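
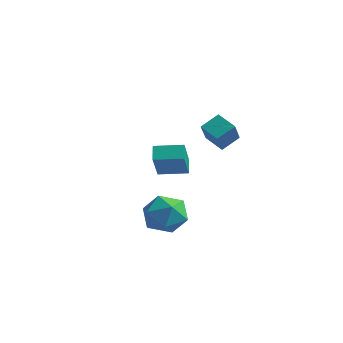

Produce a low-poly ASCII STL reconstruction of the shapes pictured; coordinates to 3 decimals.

solid 
facet normal -0.801 0.136 0.583
outer loop
vertex 3.305 -2.762 0.341
vertex 3.008 -3.778 0.171
vertex 3.65 -3.538 0.996
endloop
endfacet
facet normal -0.260 0.553 0.792
outer loop
vertex 3.305 -2.762 0.341
vertex 3.65 -3.538 0.996
vertex 4.324 -2.767 0.679
endloop
endfacet
facet normal -0.076 0.967 0.242
outer loop
vertex 3.305 -2.762 0.341
vertex 4.324 -2.767 0.679
vertex 4.098 -2.529 -0.343
endloop
endfacet
facet normal -0.503 0.808 -0.307
outer loop
vertex 3.305 -2.762 0.341
vertex 4.098 -2.529 -0.343
vertex 3.285 -3.154 -0.657
endloop
endfacet
facet normal -0.951 0.294 -0.096
outer loop
vertex 3.305 -2.762 0.341
vertex 3.285 -3.154 -0.657
vertex 3.008 -3.778 0.171
endloop
endfacet
facet normal 0.295 0.131 0.946
outer loop
vertex 4.324 -2.767 0.679
vertex 3.65 -3.538 0.996
vertex 4.655 -3.786 0.717
endloop
endfacet
facet normal -0.580 -0.541 0.609
outer loop
vertex 3.65 -3.538 0.996
vertex 3.008 -3.778 0.171
vertex 3.842 -4.411 0.403
endloop
endfacet
facet normal -0.823 -0.286 -0.491
outer loop
vertex 3.008 -3.778 0.171
vertex 3.285 -3.154 -0.657
vertex 3.616 -4.173 -0.619
endloop
endfacet
facet normal -0.097 0.545 -0.833
outer loop
vertex 3.285 -3.154 -0.657
vertex 4.098 -2.529 -0.343
vertex 4.29 -3.402 -0.936
endloop
endfacet
facet normal 0.594 0.803 0.056
outer loop
vertex 4.098 -2.529 -0.343
vertex 4.324 -2.767 0.679
vertex 4.932 -3.162 -0.111
endloop
endfacet
facet normal 0.503 -0.808 0.307
outer loop
vertex 4.635 -4.178 -0.281
vertex 4.655 -3.786 0.717
vertex 3.842 -4.411 0.403
endloop
endfacet
facet normal 0.076 -0.967 -0.242
outer loop
vertex 4.635 -4.178 -0.281
vertex 3.842 -4.411 0.403
vertex 3.616 -4.173 -0.619
endloop
endfacet
facet normal 0.260 -0.553 -0.792
outer loop
vertex 4.635 -4.178 -0.281
vertex 3.616 -4.173 -0.619
vertex 4.29 -3.402 -0.936
endloop
endfacet
facet normal 0.801 -0.136 -0.583
outer loop
vertex 4.635 -4.178 -0.281
vertex 4.29 -3.402 -0.936
vertex 4.932 -3.162 -0.111
endloop
endfacet
facet normal 0.951 -0.294 0.096
outer loop
vertex 4.635 -4.178 -0.281
vertex 4.932 -3.162 -0.111
vertex 4.655 -3.786 0.717
endloop
endfacet
facet normal 0.097 -0.545 0.833
outer loop
vertex 3.842 -4.411 0.403
vertex 4.655 -3.786 0.717
vertex 3.65 -3.538 0.996
endloop
endfacet
facet normal -0.594 -0.803 -0.056
outer loop
vertex 3.616 -4.173 -0.619
vertex 3.842 -4.411 0.403
vertex 3.008 -3.778 0.171
endloop
endfacet
facet normal -0.295 -0.131 -0.946
outer loop
vertex 4.29 -3.402 -0.936
vertex 3.616 -4.173 -0.619
vertex 3.285 -3.154 -0.657
endloop
endfacet
facet normal 0.580 0.541 -0.609
outer loop
vertex 4.932 -3.162 -0.111
vertex 4.29 -3.402 -0.936
vertex 4.098 -2.529 -0.343
endloop
endfacet
facet normal 0.823 0.286 0.491
outer loop
vertex 4.655 -3.786 0.717
vertex 4.932 -3.162 -0.111
vertex 4.324 -2.767 0.679
endloop
endfacet
facet normal -0.369 0.626 -0.687
outer loop
vertex 1.39 1.832 2.278
vertex 1.678 2.643 2.862
vertex 2.322 1.85 1.794
endloop
endfacet
facet normal -0.277 -0.779 -0.562
outer loop
vertex 2.882 0.897 2.838
vertex 1.39 1.832 2.278
vertex 2.322 1.85 1.794
endloop
endfacet
facet normal -0.368 0.626 -0.687
outer loop
vertex 2.322 1.85 1.794
vertex 1.678 2.643 2.862
vertex 2.61 2.66 2.378
endloop
endfacet
facet normal 0.887 0.017 -0.461
outer loop
vertex 2.61 2.66 2.378
vertex 2.882 0.897 2.838
vertex 2.322 1.85 1.794
endloop
endfacet
facet normal -0.887 -0.017 0.461
outer loop
vertex 1.39 1.832 2.278
vertex 2.238 1.69 3.906
vertex 1.678 2.643 2.862
endloop
endfacet
facet normal -0.278 -0.779 -0.562
outer loop
vertex 1.95 0.88 3.322
vertex 1.39 1.832 2.278
vertex 2.882 0.897 2.838
endloop
endfacet
facet normal -0.887 -0.017 0.461
outer loop
vertex 1.95 0.88 3.322
vertex 2.238 1.69 3.906
vertex 1.39 1.832 2.278
endloop
endfacet
facet normal 0.278 0.779 0.562
outer loop
vertex 1.678 2.643 2.862
vertex 2.238 1.69 3.906
vertex 2.61 2.66 2.378
endloop
endfacet
facet normal 0.887 0.017 -0.461
outer loop
vertex 3.17 1.708 3.422
vertex 2.882 0.897 2.838
vertex 2.61 2.66 2.378
endloop
endfacet
facet normal 0.277 0.779 0.562
outer loop
vertex 2.61 2.66 2.378
vertex 2.238 1.69 3.906
vertex 3.17 1.708 3.422
endloop
endfacet
facet normal 0.368 -0.626 0.687
outer loop
vertex 3.17 1.708 3.422
vertex 1.95 0.88 3.322
vertex 2.882 0.897 2.838
endloop
endfacet
facet normal 0.369 -0.626 0.687
outer loop
vertex 2.238 1.69 3.906
vertex 1.95 0.88 3.322
vertex 3.17 1.708 3.422
endloop
endfacet
facet normal -0.780 -0.620 -0.081
outer loop
vertex 0.033 -0.078 1.961
vertex -0.636 0.94 0.623
vertex 0.467 -0.549 1.387
endloop
endfacet
facet normal 0.370 -0.561 0.740
outer loop
vertex 1.536 0.3 1.497
vertex 0.033 -0.078 1.961
vertex 0.467 -0.549 1.387
endloop
endfacet
facet normal -0.781 -0.620 -0.080
outer loop
vertex 0.467 -0.549 1.387
vertex -0.636 0.94 0.623
vertex -0.203 0.469 0.048
endloop
endfacet
facet normal 0.504 -0.548 -0.668
outer loop
vertex -0.203 0.469 0.048
vertex 1.536 0.3 1.497
vertex 0.467 -0.549 1.387
endloop
endfacet
facet normal -0.504 0.547 0.668
outer loop
vertex 0.033 -0.078 1.961
vertex 0.433 1.789 0.733
vertex -0.636 0.94 0.623
endloop
endfacet
facet normal 0.370 -0.563 0.739
outer loop
vertex 1.103 0.771 2.072
vertex 0.033 -0.078 1.961
vertex 1.536 0.3 1.497
endloop
endfacet
facet normal -0.504 0.547 0.668
outer loop
vertex 1.103 0.771 2.072
vertex 0.433 1.789 0.733
vertex 0.033 -0.078 1.961
endloop
endfacet
facet normal -0.370 0.562 -0.739
outer loop
vertex -0.636 0.94 0.623
vertex 0.433 1.789 0.733
vertex -0.203 0.469 0.048
endloop
endfacet
facet normal 0.504 -0.547 -0.668
outer loop
vertex 0.867 1.318 0.159
vertex 1.536 0.3 1.497
vertex -0.203 0.469 0.048
endloop
endfacet
facet normal -0.369 0.562 -0.740
outer loop
vertex -0.203 0.469 0.048
vertex 0.433 1.789 0.733
vertex 0.867 1.318 0.159
endloop
endfacet
facet normal 0.781 0.619 0.081
outer loop
vertex 0.867 1.318 0.159
vertex 1.103 0.771 2.072
vertex 1.536 0.3 1.497
endloop
endfacet
facet normal 0.780 0.620 0.081
outer loop
vertex 0.433 1.789 0.733
vertex 1.103 0.771 2.072
vertex 0.867 1.318 0.159
endloop
endfacet

endsolid


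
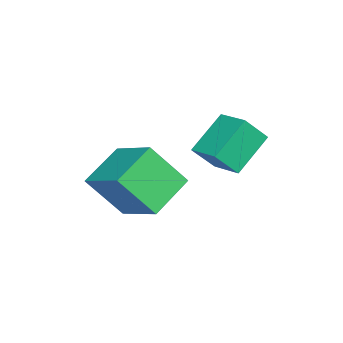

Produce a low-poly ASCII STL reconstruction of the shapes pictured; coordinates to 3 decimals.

solid 
facet normal -0.803 0.391 0.450
outer loop
vertex 0.281 -2.753 0.883
vertex 1.298 -1.526 1.631
vertex 0.026 -1.713 -0.475
endloop
endfacet
facet normal -0.578 -0.697 -0.425
outer loop
vertex 1.302 -2.334 -1.191
vertex 0.281 -2.753 0.883
vertex 0.026 -1.713 -0.475
endloop
endfacet
facet normal -0.803 0.390 0.450
outer loop
vertex 0.026 -1.713 -0.475
vertex 1.298 -1.526 1.631
vertex 1.042 -0.486 0.273
endloop
endfacet
facet normal -0.148 0.601 -0.785
outer loop
vertex 1.042 -0.486 0.273
vertex 1.302 -2.334 -1.191
vertex 0.026 -1.713 -0.475
endloop
endfacet
facet normal 0.148 -0.601 0.785
outer loop
vertex 0.281 -2.753 0.883
vertex 2.574 -2.147 0.915
vertex 1.298 -1.526 1.631
endloop
endfacet
facet normal -0.577 -0.697 -0.425
outer loop
vertex 1.558 -3.374 0.167
vertex 0.281 -2.753 0.883
vertex 1.302 -2.334 -1.191
endloop
endfacet
facet normal 0.148 -0.601 0.785
outer loop
vertex 1.558 -3.374 0.167
vertex 2.574 -2.147 0.915
vertex 0.281 -2.753 0.883
endloop
endfacet
facet normal 0.578 0.697 0.425
outer loop
vertex 1.298 -1.526 1.631
vertex 2.574 -2.147 0.915
vertex 1.042 -0.486 0.273
endloop
endfacet
facet normal -0.148 0.601 -0.785
outer loop
vertex 2.319 -1.107 -0.443
vertex 1.302 -2.334 -1.191
vertex 1.042 -0.486 0.273
endloop
endfacet
facet normal 0.577 0.697 0.425
outer loop
vertex 1.042 -0.486 0.273
vertex 2.574 -2.147 0.915
vertex 2.319 -1.107 -0.443
endloop
endfacet
facet normal 0.803 -0.391 -0.451
outer loop
vertex 2.319 -1.107 -0.443
vertex 1.558 -3.374 0.167
vertex 1.302 -2.334 -1.191
endloop
endfacet
facet normal 0.803 -0.391 -0.450
outer loop
vertex 2.574 -2.147 0.915
vertex 1.558 -3.374 0.167
vertex 2.319 -1.107 -0.443
endloop
endfacet
facet normal -0.391 0.532 -0.751
outer loop
vertex -1.715 0.571 0.98
vertex -0.985 1.419 1.201
vertex -0.656 -0.077 -0.03
endloop
endfacet
facet normal -0.640 -0.743 -0.194
outer loop
vertex -0.215 -0.679 0.819
vertex -1.715 0.571 0.98
vertex -0.656 -0.077 -0.03
endloop
endfacet
facet normal -0.390 0.532 -0.751
outer loop
vertex -0.656 -0.077 -0.03
vertex -0.985 1.419 1.201
vertex 0.074 0.77 0.191
endloop
endfacet
facet normal 0.661 -0.405 -0.631
outer loop
vertex 0.074 0.77 0.191
vertex -0.215 -0.679 0.819
vertex -0.656 -0.077 -0.03
endloop
endfacet
facet normal -0.662 0.405 0.631
outer loop
vertex -1.715 0.571 0.98
vertex -0.544 0.817 2.05
vertex -0.985 1.419 1.201
endloop
endfacet
facet normal -0.640 -0.743 -0.194
outer loop
vertex -1.274 -0.03 1.829
vertex -1.715 0.571 0.98
vertex -0.215 -0.679 0.819
endloop
endfacet
facet normal -0.662 0.406 0.631
outer loop
vertex -1.274 -0.03 1.829
vertex -0.544 0.817 2.05
vertex -1.715 0.571 0.98
endloop
endfacet
facet normal 0.641 0.743 0.194
outer loop
vertex -0.985 1.419 1.201
vertex -0.544 0.817 2.05
vertex 0.074 0.77 0.191
endloop
endfacet
facet normal 0.662 -0.405 -0.631
outer loop
vertex 0.515 0.169 1.04
vertex -0.215 -0.679 0.819
vertex 0.074 0.77 0.191
endloop
endfacet
facet normal 0.640 0.744 0.194
outer loop
vertex 0.074 0.77 0.191
vertex -0.544 0.817 2.05
vertex 0.515 0.169 1.04
endloop
endfacet
facet normal 0.391 -0.532 0.751
outer loop
vertex 0.515 0.169 1.04
vertex -1.274 -0.03 1.829
vertex -0.215 -0.679 0.819
endloop
endfacet
facet normal 0.390 -0.532 0.751
outer loop
vertex -0.544 0.817 2.05
vertex -1.274 -0.03 1.829
vertex 0.515 0.169 1.04
endloop
endfacet

endsolid


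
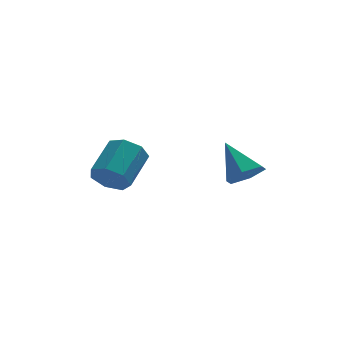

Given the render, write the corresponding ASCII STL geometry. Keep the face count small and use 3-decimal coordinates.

solid 
facet normal -0.505 -0.721 -0.474
outer loop
vertex -1.72 1.81 -1.328
vertex -2.168 2.433 -1.799
vertex -1.392 2.025 -2.004
endloop
endfacet
facet normal 0.754 -0.636 0.164
outer loop
vertex -1.72 1.81 -1.328
vertex -1.392 2.025 -2.004
vertex -0.785 3.144 -0.451
endloop
endfacet
facet normal 0.754 -0.637 0.164
outer loop
vertex -0.785 3.144 -0.451
vertex -1.392 2.025 -2.004
vertex -0.457 3.358 -1.127
endloop
endfacet
facet normal 0.506 0.721 0.474
outer loop
vertex -0.785 3.144 -0.451
vertex -0.457 3.358 -1.127
vertex -1.232 3.767 -0.921
endloop
endfacet
facet normal -0.505 -0.721 -0.475
outer loop
vertex -1.392 2.025 -2.004
vertex -2.168 2.433 -1.799
vertex -1.648 2.547 -2.525
endloop
endfacet
facet normal 0.798 -0.182 -0.574
outer loop
vertex -1.392 2.025 -2.004
vertex -1.648 2.547 -2.525
vertex -0.457 3.358 -1.127
endloop
endfacet
facet normal 0.798 -0.182 -0.575
outer loop
vertex -0.457 3.358 -1.127
vertex -1.648 2.547 -2.525
vertex -0.713 3.881 -1.648
endloop
endfacet
facet normal 0.506 0.720 0.474
outer loop
vertex -0.457 3.358 -1.127
vertex -0.713 3.881 -1.648
vertex -1.232 3.767 -0.921
endloop
endfacet
facet normal -0.506 -0.720 -0.475
outer loop
vertex -1.648 2.547 -2.525
vertex -2.168 2.433 -1.799
vertex -2.295 2.984 -2.499
endloop
endfacet
facet normal 0.241 0.409 -0.880
outer loop
vertex -1.648 2.547 -2.525
vertex -2.295 2.984 -2.499
vertex -0.713 3.881 -1.648
endloop
endfacet
facet normal 0.241 0.410 -0.880
outer loop
vertex -0.713 3.881 -1.648
vertex -2.295 2.984 -2.499
vertex -1.36 4.317 -1.622
endloop
endfacet
facet normal 0.505 0.721 0.474
outer loop
vertex -0.713 3.881 -1.648
vertex -1.36 4.317 -1.622
vertex -1.232 3.767 -0.921
endloop
endfacet
facet normal -0.506 -0.720 -0.475
outer loop
vertex -2.295 2.984 -2.499
vertex -2.168 2.433 -1.799
vertex -2.846 3.006 -1.946
endloop
endfacet
facet normal -0.497 0.693 -0.523
outer loop
vertex -2.295 2.984 -2.499
vertex -2.846 3.006 -1.946
vertex -1.36 4.317 -1.622
endloop
endfacet
facet normal -0.497 0.693 -0.523
outer loop
vertex -1.36 4.317 -1.622
vertex -2.846 3.006 -1.946
vertex -1.911 4.339 -1.069
endloop
endfacet
facet normal 0.505 0.722 0.474
outer loop
vertex -1.36 4.317 -1.622
vertex -1.911 4.339 -1.069
vertex -1.232 3.767 -0.921
endloop
endfacet
facet normal -0.506 -0.720 -0.474
outer loop
vertex -2.846 3.006 -1.946
vertex -2.168 2.433 -1.799
vertex -2.886 2.597 -1.282
endloop
endfacet
facet normal -0.861 0.454 0.228
outer loop
vertex -2.846 3.006 -1.946
vertex -2.886 2.597 -1.282
vertex -1.911 4.339 -1.069
endloop
endfacet
facet normal -0.861 0.454 0.228
outer loop
vertex -1.911 4.339 -1.069
vertex -2.886 2.597 -1.282
vertex -1.951 3.93 -0.404
endloop
endfacet
facet normal 0.505 0.722 0.474
outer loop
vertex -1.911 4.339 -1.069
vertex -1.951 3.93 -0.404
vertex -1.232 3.767 -0.921
endloop
endfacet
facet normal -0.506 -0.721 -0.474
outer loop
vertex -2.886 2.597 -1.282
vertex -2.168 2.433 -1.799
vertex -2.385 2.065 -1.007
endloop
endfacet
facet normal -0.577 -0.127 0.807
outer loop
vertex -2.886 2.597 -1.282
vertex -2.385 2.065 -1.007
vertex -1.951 3.93 -0.404
endloop
endfacet
facet normal -0.576 -0.127 0.807
outer loop
vertex -1.951 3.93 -0.404
vertex -2.385 2.065 -1.007
vertex -1.45 3.398 -0.13
endloop
endfacet
facet normal 0.505 0.720 0.475
outer loop
vertex -1.951 3.93 -0.404
vertex -1.45 3.398 -0.13
vertex -1.232 3.767 -0.921
endloop
endfacet
facet normal -0.505 -0.721 -0.474
outer loop
vertex -2.385 2.065 -1.007
vertex -2.168 2.433 -1.799
vertex -1.72 1.81 -1.328
endloop
endfacet
facet normal 0.141 -0.611 0.779
outer loop
vertex -2.385 2.065 -1.007
vertex -1.72 1.81 -1.328
vertex -1.45 3.398 -0.13
endloop
endfacet
facet normal 0.142 -0.611 0.778
outer loop
vertex -1.45 3.398 -0.13
vertex -1.72 1.81 -1.328
vertex -0.785 3.144 -0.451
endloop
endfacet
facet normal 0.505 0.721 0.475
outer loop
vertex -1.45 3.398 -0.13
vertex -0.785 3.144 -0.451
vertex -1.232 3.767 -0.921
endloop
endfacet
facet normal 0.319 -0.677 -0.663
outer loop
vertex 3.357 -0.015 -0.337
vertex 2.834 0.347 -0.959
vertex 3.669 0.638 -0.854
endloop
endfacet
facet normal 0.688 0.219 0.692
outer loop
vertex 3.357 -0.015 -0.337
vertex 3.669 0.638 -0.854
vertex 2.246 1.593 0.259
endloop
endfacet
facet normal 0.320 -0.678 -0.662
outer loop
vertex 3.669 0.638 -0.854
vertex 2.834 0.347 -0.959
vertex 3.146 1.0 -1.477
endloop
endfacet
facet normal 0.562 0.827 0.009
outer loop
vertex 3.669 0.638 -0.854
vertex 3.146 1.0 -1.477
vertex 2.246 1.593 0.259
endloop
endfacet
facet normal 0.320 -0.678 -0.662
outer loop
vertex 3.146 1.0 -1.477
vertex 2.834 0.347 -0.959
vertex 2.312 0.709 -1.582
endloop
endfacet
facet normal -0.250 0.869 -0.426
outer loop
vertex 3.146 1.0 -1.477
vertex 2.312 0.709 -1.582
vertex 2.246 1.593 0.259
endloop
endfacet
facet normal 0.320 -0.678 -0.662
outer loop
vertex 2.312 0.709 -1.582
vertex 2.834 0.347 -0.959
vertex 2.0 0.056 -1.064
endloop
endfacet
facet normal -0.935 0.304 -0.180
outer loop
vertex 2.312 0.709 -1.582
vertex 2.0 0.056 -1.064
vertex 2.246 1.593 0.259
endloop
endfacet
facet normal 0.320 -0.677 -0.663
outer loop
vertex 2.0 0.056 -1.064
vertex 2.834 0.347 -0.959
vertex 2.522 -0.307 -0.442
endloop
endfacet
facet normal -0.810 -0.303 0.503
outer loop
vertex 2.0 0.056 -1.064
vertex 2.522 -0.307 -0.442
vertex 2.246 1.593 0.259
endloop
endfacet
facet normal 0.320 -0.677 -0.663
outer loop
vertex 2.522 -0.307 -0.442
vertex 2.834 0.347 -0.959
vertex 3.357 -0.015 -0.337
endloop
endfacet
facet normal 0.003 -0.346 0.938
outer loop
vertex 2.522 -0.307 -0.442
vertex 3.357 -0.015 -0.337
vertex 2.246 1.593 0.259
endloop
endfacet

endsolid


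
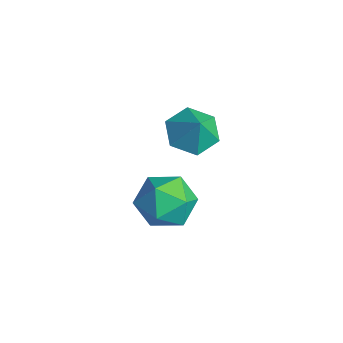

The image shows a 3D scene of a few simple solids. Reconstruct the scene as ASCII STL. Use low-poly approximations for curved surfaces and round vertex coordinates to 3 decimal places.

solid 
facet normal -0.542 0.016 -0.840
outer loop
vertex 0.902 1.263 2.767
vertex 0.226 1.418 3.206
vertex 0.683 2.038 2.923
endloop
endfacet
facet normal 0.964 0.259 0.068
outer loop
vertex 0.902 1.263 2.767
vertex 0.683 2.038 2.923
vertex 0.774 1.402 4.054
endloop
endfacet
facet normal -0.542 0.016 -0.840
outer loop
vertex 0.683 2.038 2.923
vertex 0.226 1.418 3.206
vertex 0.008 2.193 3.361
endloop
endfacet
facet normal 0.449 0.794 0.410
outer loop
vertex 0.683 2.038 2.923
vertex 0.008 2.193 3.361
vertex 0.774 1.402 4.054
endloop
endfacet
facet normal -0.542 0.016 -0.840
outer loop
vertex 0.008 2.193 3.361
vertex 0.226 1.418 3.206
vertex -0.449 1.573 3.644
endloop
endfacet
facet normal -0.203 0.527 0.826
outer loop
vertex 0.008 2.193 3.361
vertex -0.449 1.573 3.644
vertex 0.774 1.402 4.054
endloop
endfacet
facet normal -0.542 0.016 -0.840
outer loop
vertex -0.449 1.573 3.644
vertex 0.226 1.418 3.206
vertex -0.23 0.799 3.488
endloop
endfacet
facet normal -0.340 -0.277 0.899
outer loop
vertex -0.449 1.573 3.644
vertex -0.23 0.799 3.488
vertex 0.774 1.402 4.054
endloop
endfacet
facet normal -0.542 0.016 -0.840
outer loop
vertex -0.23 0.799 3.488
vertex 0.226 1.418 3.206
vertex 0.445 0.643 3.05
endloop
endfacet
facet normal 0.174 -0.812 0.557
outer loop
vertex -0.23 0.799 3.488
vertex 0.445 0.643 3.05
vertex 0.774 1.402 4.054
endloop
endfacet
facet normal -0.542 0.016 -0.840
outer loop
vertex 0.445 0.643 3.05
vertex 0.226 1.418 3.206
vertex 0.902 1.263 2.767
endloop
endfacet
facet normal 0.827 -0.545 0.141
outer loop
vertex 0.445 0.643 3.05
vertex 0.902 1.263 2.767
vertex 0.774 1.402 4.054
endloop
endfacet
facet normal 0.325 0.803 0.500
outer loop
vertex 0.389 1.541 0.116
vertex -0.027 1.188 0.953
vertex 0.915 0.949 0.724
endloop
endfacet
facet normal 0.766 0.641 -0.038
outer loop
vertex 0.389 1.541 0.116
vertex 0.915 0.949 0.724
vertex 0.97 0.824 -0.266
endloop
endfacet
facet normal 0.389 0.659 -0.644
outer loop
vertex 0.389 1.541 0.116
vertex 0.97 0.824 -0.266
vertex 0.062 0.987 -0.648
endloop
endfacet
facet normal -0.284 0.830 -0.480
outer loop
vertex 0.389 1.541 0.116
vertex 0.062 0.987 -0.648
vertex -0.554 1.212 0.105
endloop
endfacet
facet normal -0.323 0.919 0.227
outer loop
vertex 0.389 1.541 0.116
vertex -0.554 1.212 0.105
vertex -0.027 1.188 0.953
endloop
endfacet
facet normal 0.998 -0.026 0.059
outer loop
vertex 0.97 0.824 -0.266
vertex 0.915 0.949 0.724
vertex 0.914 0.028 0.335
endloop
endfacet
facet normal 0.285 0.233 0.930
outer loop
vertex 0.915 0.949 0.724
vertex -0.027 1.188 0.953
vertex 0.298 0.253 1.088
endloop
endfacet
facet normal -0.765 0.422 0.487
outer loop
vertex -0.027 1.188 0.953
vertex -0.554 1.212 0.105
vertex -0.61 0.416 0.706
endloop
endfacet
facet normal -0.701 0.278 -0.657
outer loop
vertex -0.554 1.212 0.105
vertex 0.062 0.987 -0.648
vertex -0.555 0.291 -0.284
endloop
endfacet
facet normal 0.388 0.002 -0.922
outer loop
vertex 0.062 0.987 -0.648
vertex 0.97 0.824 -0.266
vertex 0.387 0.052 -0.513
endloop
endfacet
facet normal 0.284 -0.830 0.480
outer loop
vertex -0.029 -0.301 0.324
vertex 0.914 0.028 0.335
vertex 0.298 0.253 1.088
endloop
endfacet
facet normal -0.389 -0.659 0.644
outer loop
vertex -0.029 -0.301 0.324
vertex 0.298 0.253 1.088
vertex -0.61 0.416 0.706
endloop
endfacet
facet normal -0.766 -0.641 0.038
outer loop
vertex -0.029 -0.301 0.324
vertex -0.61 0.416 0.706
vertex -0.555 0.291 -0.284
endloop
endfacet
facet normal -0.325 -0.803 -0.500
outer loop
vertex -0.029 -0.301 0.324
vertex -0.555 0.291 -0.284
vertex 0.387 0.052 -0.513
endloop
endfacet
facet normal 0.323 -0.919 -0.227
outer loop
vertex -0.029 -0.301 0.324
vertex 0.387 0.052 -0.513
vertex 0.914 0.028 0.335
endloop
endfacet
facet normal 0.701 -0.278 0.657
outer loop
vertex 0.298 0.253 1.088
vertex 0.914 0.028 0.335
vertex 0.915 0.949 0.724
endloop
endfacet
facet normal -0.388 -0.002 0.922
outer loop
vertex -0.61 0.416 0.706
vertex 0.298 0.253 1.088
vertex -0.027 1.188 0.953
endloop
endfacet
facet normal -0.998 0.026 -0.059
outer loop
vertex -0.555 0.291 -0.284
vertex -0.61 0.416 0.706
vertex -0.554 1.212 0.105
endloop
endfacet
facet normal -0.285 -0.233 -0.930
outer loop
vertex 0.387 0.052 -0.513
vertex -0.555 0.291 -0.284
vertex 0.062 0.987 -0.648
endloop
endfacet
facet normal 0.765 -0.422 -0.487
outer loop
vertex 0.914 0.028 0.335
vertex 0.387 0.052 -0.513
vertex 0.97 0.824 -0.266
endloop
endfacet

endsolid


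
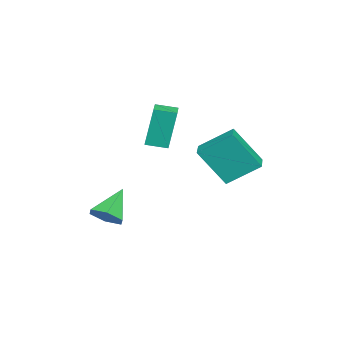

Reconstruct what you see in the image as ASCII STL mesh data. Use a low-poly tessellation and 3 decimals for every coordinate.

solid 
facet normal -0.972 -0.224 -0.072
outer loop
vertex 0.256 -2.553 3.155
vertex 0.069 -1.688 2.987
vertex 0.453 -2.849 1.41
endloop
endfacet
facet normal 0.207 -0.960 0.186
outer loop
vertex 1.571 -2.592 1.493
vertex 0.256 -2.553 3.155
vertex 0.453 -2.849 1.41
endloop
endfacet
facet normal -0.972 -0.224 -0.072
outer loop
vertex 0.453 -2.849 1.41
vertex 0.069 -1.688 2.987
vertex 0.266 -1.984 1.243
endloop
endfacet
facet normal 0.111 -0.165 -0.980
outer loop
vertex 0.266 -1.984 1.243
vertex 1.571 -2.592 1.493
vertex 0.453 -2.849 1.41
endloop
endfacet
facet normal -0.111 0.166 0.980
outer loop
vertex 0.256 -2.553 3.155
vertex 1.187 -1.431 3.07
vertex 0.069 -1.688 2.987
endloop
endfacet
facet normal 0.207 -0.960 0.186
outer loop
vertex 1.374 -2.296 3.237
vertex 0.256 -2.553 3.155
vertex 1.571 -2.592 1.493
endloop
endfacet
facet normal -0.110 0.165 0.980
outer loop
vertex 1.374 -2.296 3.237
vertex 1.187 -1.431 3.07
vertex 0.256 -2.553 3.155
endloop
endfacet
facet normal -0.207 0.960 -0.186
outer loop
vertex 0.069 -1.688 2.987
vertex 1.187 -1.431 3.07
vertex 0.266 -1.984 1.243
endloop
endfacet
facet normal 0.110 -0.166 -0.980
outer loop
vertex 1.384 -1.727 1.325
vertex 1.571 -2.592 1.493
vertex 0.266 -1.984 1.243
endloop
endfacet
facet normal -0.207 0.960 -0.186
outer loop
vertex 0.266 -1.984 1.243
vertex 1.187 -1.431 3.07
vertex 1.384 -1.727 1.325
endloop
endfacet
facet normal 0.972 0.224 0.072
outer loop
vertex 1.384 -1.727 1.325
vertex 1.374 -2.296 3.237
vertex 1.571 -2.592 1.493
endloop
endfacet
facet normal 0.972 0.224 0.072
outer loop
vertex 1.187 -1.431 3.07
vertex 1.374 -2.296 3.237
vertex 1.384 -1.727 1.325
endloop
endfacet
facet normal -0.981 -0.195 -0.006
outer loop
vertex 0.074 -0.91 1.07
vertex -0.19 0.391 1.998
vertex -0.131 0.17 -0.504
endloop
endfacet
facet normal 0.163 -0.803 -0.573
outer loop
vertex 0.87 0.369 -0.498
vertex 0.074 -0.91 1.07
vertex -0.131 0.17 -0.504
endloop
endfacet
facet normal -0.981 -0.195 -0.006
outer loop
vertex -0.131 0.17 -0.504
vertex -0.19 0.391 1.998
vertex -0.395 1.472 0.424
endloop
endfacet
facet normal -0.107 0.563 -0.820
outer loop
vertex -0.395 1.472 0.424
vertex 0.87 0.369 -0.498
vertex -0.131 0.17 -0.504
endloop
endfacet
facet normal 0.107 -0.563 0.820
outer loop
vertex 0.074 -0.91 1.07
vertex 0.811 0.59 2.004
vertex -0.19 0.391 1.998
endloop
endfacet
facet normal 0.162 -0.803 -0.573
outer loop
vertex 1.075 -0.712 1.076
vertex 0.074 -0.91 1.07
vertex 0.87 0.369 -0.498
endloop
endfacet
facet normal 0.106 -0.563 0.820
outer loop
vertex 1.075 -0.712 1.076
vertex 0.811 0.59 2.004
vertex 0.074 -0.91 1.07
endloop
endfacet
facet normal -0.163 0.803 0.573
outer loop
vertex -0.19 0.391 1.998
vertex 0.811 0.59 2.004
vertex -0.395 1.472 0.424
endloop
endfacet
facet normal -0.106 0.563 -0.820
outer loop
vertex 0.606 1.67 0.43
vertex 0.87 0.369 -0.498
vertex -0.395 1.472 0.424
endloop
endfacet
facet normal -0.162 0.804 0.573
outer loop
vertex -0.395 1.472 0.424
vertex 0.811 0.59 2.004
vertex 0.606 1.67 0.43
endloop
endfacet
facet normal 0.981 0.195 0.006
outer loop
vertex 0.606 1.67 0.43
vertex 1.075 -0.712 1.076
vertex 0.87 0.369 -0.498
endloop
endfacet
facet normal 0.981 0.195 0.006
outer loop
vertex 0.811 0.59 2.004
vertex 1.075 -0.712 1.076
vertex 0.606 1.67 0.43
endloop
endfacet
facet normal 0.671 -0.224 -0.707
outer loop
vertex 2.89 -3.669 -1.638
vertex 2.336 -3.886 -2.095
vertex 2.569 -3.173 -2.1
endloop
endfacet
facet normal 0.303 0.747 0.591
outer loop
vertex 2.89 -3.669 -1.638
vertex 2.569 -3.173 -2.1
vertex 1.284 -3.534 -0.985
endloop
endfacet
facet normal 0.671 -0.224 -0.707
outer loop
vertex 2.569 -3.173 -2.1
vertex 2.336 -3.886 -2.095
vertex 2.015 -3.389 -2.557
endloop
endfacet
facet normal -0.319 0.946 -0.061
outer loop
vertex 2.569 -3.173 -2.1
vertex 2.015 -3.389 -2.557
vertex 1.284 -3.534 -0.985
endloop
endfacet
facet normal 0.671 -0.224 -0.707
outer loop
vertex 2.015 -3.389 -2.557
vertex 2.336 -3.886 -2.095
vertex 1.782 -4.102 -2.552
endloop
endfacet
facet normal -0.879 0.285 -0.383
outer loop
vertex 2.015 -3.389 -2.557
vertex 1.782 -4.102 -2.552
vertex 1.284 -3.534 -0.985
endloop
endfacet
facet normal 0.671 -0.223 -0.707
outer loop
vertex 1.782 -4.102 -2.552
vertex 2.336 -3.886 -2.095
vertex 2.103 -4.598 -2.091
endloop
endfacet
facet normal -0.816 -0.575 -0.051
outer loop
vertex 1.782 -4.102 -2.552
vertex 2.103 -4.598 -2.091
vertex 1.284 -3.534 -0.985
endloop
endfacet
facet normal 0.671 -0.223 -0.707
outer loop
vertex 2.103 -4.598 -2.091
vertex 2.336 -3.886 -2.095
vertex 2.657 -4.382 -1.634
endloop
endfacet
facet normal -0.194 -0.775 0.602
outer loop
vertex 2.103 -4.598 -2.091
vertex 2.657 -4.382 -1.634
vertex 1.284 -3.534 -0.985
endloop
endfacet
facet normal 0.671 -0.223 -0.707
outer loop
vertex 2.657 -4.382 -1.634
vertex 2.336 -3.886 -2.095
vertex 2.89 -3.669 -1.638
endloop
endfacet
facet normal 0.366 -0.114 0.924
outer loop
vertex 2.657 -4.382 -1.634
vertex 2.89 -3.669 -1.638
vertex 1.284 -3.534 -0.985
endloop
endfacet

endsolid


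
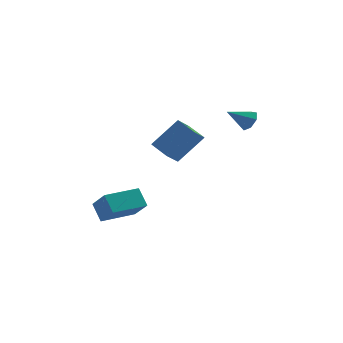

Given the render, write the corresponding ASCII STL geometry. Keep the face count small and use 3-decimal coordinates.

solid 
facet normal 0.817 0.182 -0.547
outer loop
vertex 3.705 0.375 1.874
vertex 3.392 0.887 1.577
vertex 3.764 0.892 2.134
endloop
endfacet
facet normal 0.198 -0.458 0.866
outer loop
vertex 3.705 0.375 1.874
vertex 3.764 0.892 2.134
vertex 2.248 0.633 2.343
endloop
endfacet
facet normal 0.817 0.181 -0.547
outer loop
vertex 3.764 0.892 2.134
vertex 3.392 0.887 1.577
vertex 3.543 1.405 1.974
endloop
endfacet
facet normal 0.074 0.326 0.942
outer loop
vertex 3.764 0.892 2.134
vertex 3.543 1.405 1.974
vertex 2.248 0.633 2.343
endloop
endfacet
facet normal 0.817 0.181 -0.547
outer loop
vertex 3.543 1.405 1.974
vertex 3.392 0.887 1.577
vertex 3.208 1.529 1.515
endloop
endfacet
facet normal -0.348 0.810 0.473
outer loop
vertex 3.543 1.405 1.974
vertex 3.208 1.529 1.515
vertex 2.248 0.633 2.343
endloop
endfacet
facet normal 0.817 0.181 -0.547
outer loop
vertex 3.208 1.529 1.515
vertex 3.392 0.887 1.577
vertex 3.012 1.169 1.103
endloop
endfacet
facet normal -0.753 0.629 -0.192
outer loop
vertex 3.208 1.529 1.515
vertex 3.012 1.169 1.103
vertex 2.248 0.633 2.343
endloop
endfacet
facet normal 0.817 0.182 -0.547
outer loop
vertex 3.012 1.169 1.103
vertex 3.392 0.887 1.577
vertex 3.102 0.597 1.047
endloop
endfacet
facet normal -0.833 -0.078 -0.547
outer loop
vertex 3.012 1.169 1.103
vertex 3.102 0.597 1.047
vertex 2.248 0.633 2.343
endloop
endfacet
facet normal 0.818 0.181 -0.546
outer loop
vertex 3.102 0.597 1.047
vertex 3.392 0.887 1.577
vertex 3.41 0.244 1.391
endloop
endfacet
facet normal -0.530 -0.782 -0.328
outer loop
vertex 3.102 0.597 1.047
vertex 3.41 0.244 1.391
vertex 2.248 0.633 2.343
endloop
endfacet
facet normal 0.817 0.181 -0.548
outer loop
vertex 3.41 0.244 1.391
vertex 3.392 0.887 1.577
vertex 3.705 0.375 1.874
endloop
endfacet
facet normal -0.071 -0.951 0.301
outer loop
vertex 3.41 0.244 1.391
vertex 3.705 0.375 1.874
vertex 2.248 0.633 2.343
endloop
endfacet
facet normal -0.558 0.773 0.302
outer loop
vertex -0.337 -1.508 2.794
vertex 0.25 -0.792 2.047
vertex -1.651 -1.905 1.381
endloop
endfacet
facet normal -0.494 -0.602 0.628
outer loop
vertex -0.97 -2.848 1.013
vertex -0.337 -1.508 2.794
vertex -1.651 -1.905 1.381
endloop
endfacet
facet normal -0.558 0.773 0.302
outer loop
vertex -1.651 -1.905 1.381
vertex 0.25 -0.792 2.047
vertex -1.064 -1.189 0.634
endloop
endfacet
facet normal -0.667 -0.202 -0.717
outer loop
vertex -1.064 -1.189 0.634
vertex -0.97 -2.848 1.013
vertex -1.651 -1.905 1.381
endloop
endfacet
facet normal 0.667 0.202 0.717
outer loop
vertex -0.337 -1.508 2.794
vertex 0.931 -1.735 1.679
vertex 0.25 -0.792 2.047
endloop
endfacet
facet normal -0.494 -0.602 0.628
outer loop
vertex 0.344 -2.451 2.426
vertex -0.337 -1.508 2.794
vertex -0.97 -2.848 1.013
endloop
endfacet
facet normal 0.667 0.202 0.717
outer loop
vertex 0.344 -2.451 2.426
vertex 0.931 -1.735 1.679
vertex -0.337 -1.508 2.794
endloop
endfacet
facet normal 0.494 0.602 -0.628
outer loop
vertex 0.25 -0.792 2.047
vertex 0.931 -1.735 1.679
vertex -1.064 -1.189 0.634
endloop
endfacet
facet normal -0.667 -0.202 -0.717
outer loop
vertex -0.383 -2.132 0.266
vertex -0.97 -2.848 1.013
vertex -1.064 -1.189 0.634
endloop
endfacet
facet normal 0.494 0.602 -0.628
outer loop
vertex -1.064 -1.189 0.634
vertex 0.931 -1.735 1.679
vertex -0.383 -2.132 0.266
endloop
endfacet
facet normal 0.558 -0.773 -0.302
outer loop
vertex -0.383 -2.132 0.266
vertex 0.344 -2.451 2.426
vertex -0.97 -2.848 1.013
endloop
endfacet
facet normal 0.558 -0.773 -0.302
outer loop
vertex 0.931 -1.735 1.679
vertex 0.344 -2.451 2.426
vertex -0.383 -2.132 0.266
endloop
endfacet
facet normal -0.877 -0.480 0.026
outer loop
vertex -3.553 -1.915 -3.271
vertex -3.932 -1.177 -2.417
vertex -4.123 -0.935 -4.371
endloop
endfacet
facet normal 0.319 -0.620 -0.717
outer loop
vertex -2.388 0.017 -4.423
vertex -3.553 -1.915 -3.271
vertex -4.123 -0.935 -4.371
endloop
endfacet
facet normal -0.876 -0.482 0.026
outer loop
vertex -4.123 -0.935 -4.371
vertex -3.932 -1.177 -2.417
vertex -4.503 -0.198 -3.518
endloop
endfacet
facet normal -0.361 0.620 -0.697
outer loop
vertex -4.503 -0.198 -3.518
vertex -2.388 0.017 -4.423
vertex -4.123 -0.935 -4.371
endloop
endfacet
facet normal 0.361 -0.620 0.696
outer loop
vertex -3.553 -1.915 -3.271
vertex -2.197 -0.225 -2.469
vertex -3.932 -1.177 -2.417
endloop
endfacet
facet normal 0.319 -0.620 -0.717
outer loop
vertex -1.817 -0.962 -3.322
vertex -3.553 -1.915 -3.271
vertex -2.388 0.017 -4.423
endloop
endfacet
facet normal 0.361 -0.620 0.697
outer loop
vertex -1.817 -0.962 -3.322
vertex -2.197 -0.225 -2.469
vertex -3.553 -1.915 -3.271
endloop
endfacet
facet normal -0.319 0.620 0.717
outer loop
vertex -3.932 -1.177 -2.417
vertex -2.197 -0.225 -2.469
vertex -4.503 -0.198 -3.518
endloop
endfacet
facet normal -0.361 0.620 -0.696
outer loop
vertex -2.767 0.755 -3.569
vertex -2.388 0.017 -4.423
vertex -4.503 -0.198 -3.518
endloop
endfacet
facet normal -0.319 0.620 0.717
outer loop
vertex -4.503 -0.198 -3.518
vertex -2.197 -0.225 -2.469
vertex -2.767 0.755 -3.569
endloop
endfacet
facet normal 0.876 0.481 -0.027
outer loop
vertex -2.767 0.755 -3.569
vertex -1.817 -0.962 -3.322
vertex -2.388 0.017 -4.423
endloop
endfacet
facet normal 0.876 0.481 -0.025
outer loop
vertex -2.197 -0.225 -2.469
vertex -1.817 -0.962 -3.322
vertex -2.767 0.755 -3.569
endloop
endfacet

endsolid


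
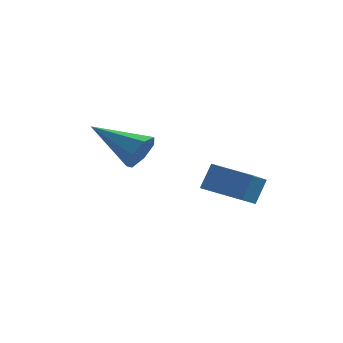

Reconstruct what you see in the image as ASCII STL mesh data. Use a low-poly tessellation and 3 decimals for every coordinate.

solid 
facet normal -0.962 0.236 0.137
outer loop
vertex 1.093 -2.163 -2.854
vertex 1.278 -1.048 -3.477
vertex 0.842 -2.643 -3.788
endloop
endfacet
facet normal -0.143 -0.864 0.483
outer loop
vertex 2.342 -3.012 -4.003
vertex 1.093 -2.163 -2.854
vertex 0.842 -2.643 -3.788
endloop
endfacet
facet normal -0.962 0.236 0.138
outer loop
vertex 0.842 -2.643 -3.788
vertex 1.278 -1.048 -3.477
vertex 1.026 -1.528 -4.411
endloop
endfacet
facet normal -0.233 -0.445 -0.865
outer loop
vertex 1.026 -1.528 -4.411
vertex 2.342 -3.012 -4.003
vertex 0.842 -2.643 -3.788
endloop
endfacet
facet normal 0.233 0.445 0.865
outer loop
vertex 1.093 -2.163 -2.854
vertex 2.778 -1.417 -3.692
vertex 1.278 -1.048 -3.477
endloop
endfacet
facet normal -0.143 -0.864 0.483
outer loop
vertex 2.594 -2.532 -3.069
vertex 1.093 -2.163 -2.854
vertex 2.342 -3.012 -4.003
endloop
endfacet
facet normal 0.233 0.445 0.865
outer loop
vertex 2.594 -2.532 -3.069
vertex 2.778 -1.417 -3.692
vertex 1.093 -2.163 -2.854
endloop
endfacet
facet normal 0.143 0.864 -0.483
outer loop
vertex 1.278 -1.048 -3.477
vertex 2.778 -1.417 -3.692
vertex 1.026 -1.528 -4.411
endloop
endfacet
facet normal -0.233 -0.445 -0.865
outer loop
vertex 2.527 -1.897 -4.626
vertex 2.342 -3.012 -4.003
vertex 1.026 -1.528 -4.411
endloop
endfacet
facet normal 0.143 0.864 -0.483
outer loop
vertex 1.026 -1.528 -4.411
vertex 2.778 -1.417 -3.692
vertex 2.527 -1.897 -4.626
endloop
endfacet
facet normal 0.962 -0.237 -0.138
outer loop
vertex 2.527 -1.897 -4.626
vertex 2.594 -2.532 -3.069
vertex 2.342 -3.012 -4.003
endloop
endfacet
facet normal 0.962 -0.236 -0.137
outer loop
vertex 2.778 -1.417 -3.692
vertex 2.594 -2.532 -3.069
vertex 2.527 -1.897 -4.626
endloop
endfacet
facet normal 0.892 -0.193 -0.409
outer loop
vertex -0.634 -3.968 -1.359
vertex -0.856 -3.619 -2.009
vertex -0.508 -3.313 -1.394
endloop
endfacet
facet normal 0.103 0.033 0.994
outer loop
vertex -0.634 -3.968 -1.359
vertex -0.508 -3.313 -1.394
vertex -2.684 -3.221 -1.171
endloop
endfacet
facet normal 0.892 -0.195 -0.408
outer loop
vertex -0.508 -3.313 -1.394
vertex -0.856 -3.619 -2.009
vertex -0.643 -2.888 -1.892
endloop
endfacet
facet normal 0.097 0.770 0.631
outer loop
vertex -0.508 -3.313 -1.394
vertex -0.643 -2.888 -1.892
vertex -2.684 -3.221 -1.171
endloop
endfacet
facet normal 0.892 -0.194 -0.409
outer loop
vertex -0.643 -2.888 -1.892
vertex -0.856 -3.619 -2.009
vertex -0.939 -3.014 -2.478
endloop
endfacet
facet normal -0.198 0.974 -0.110
outer loop
vertex -0.643 -2.888 -1.892
vertex -0.939 -3.014 -2.478
vertex -2.684 -3.221 -1.171
endloop
endfacet
facet normal 0.892 -0.194 -0.409
outer loop
vertex -0.939 -3.014 -2.478
vertex -0.856 -3.619 -2.009
vertex -1.172 -3.595 -2.71
endloop
endfacet
facet normal -0.559 0.491 -0.668
outer loop
vertex -0.939 -3.014 -2.478
vertex -1.172 -3.595 -2.71
vertex -2.684 -3.221 -1.171
endloop
endfacet
facet normal 0.892 -0.194 -0.409
outer loop
vertex -1.172 -3.595 -2.71
vertex -0.856 -3.619 -2.009
vertex -1.167 -4.194 -2.415
endloop
endfacet
facet normal -0.714 -0.314 -0.625
outer loop
vertex -1.172 -3.595 -2.71
vertex -1.167 -4.194 -2.415
vertex -2.684 -3.221 -1.171
endloop
endfacet
facet normal 0.892 -0.194 -0.408
outer loop
vertex -1.167 -4.194 -2.415
vertex -0.856 -3.619 -2.009
vertex -0.928 -4.36 -1.814
endloop
endfacet
facet normal -0.548 -0.837 -0.013
outer loop
vertex -1.167 -4.194 -2.415
vertex -0.928 -4.36 -1.814
vertex -2.684 -3.221 -1.171
endloop
endfacet
facet normal 0.892 -0.194 -0.409
outer loop
vertex -0.928 -4.36 -1.814
vertex -0.856 -3.619 -2.009
vertex -0.634 -3.968 -1.359
endloop
endfacet
facet normal -0.184 -0.683 0.707
outer loop
vertex -0.928 -4.36 -1.814
vertex -0.634 -3.968 -1.359
vertex -2.684 -3.221 -1.171
endloop
endfacet

endsolid


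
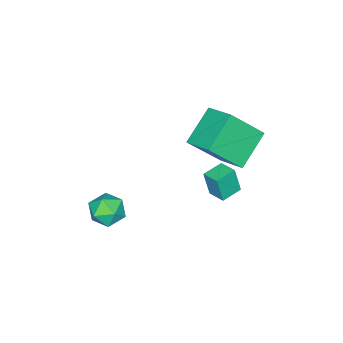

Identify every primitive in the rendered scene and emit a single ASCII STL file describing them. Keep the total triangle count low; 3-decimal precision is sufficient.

solid 
facet normal -0.496 0.486 -0.720
outer loop
vertex -3.111 1.232 1.484
vertex -1.454 1.214 0.329
vertex -3.583 -0.219 0.83
endloop
endfacet
facet normal -0.820 0.009 0.572
outer loop
vertex -2.506 -1.274 2.391
vertex -3.111 1.232 1.484
vertex -3.583 -0.219 0.83
endloop
endfacet
facet normal -0.496 0.486 -0.720
outer loop
vertex -3.583 -0.219 0.83
vertex -1.454 1.214 0.329
vertex -1.926 -0.237 -0.325
endloop
endfacet
facet normal -0.284 -0.874 -0.394
outer loop
vertex -1.926 -0.237 -0.325
vertex -2.506 -1.274 2.391
vertex -3.583 -0.219 0.83
endloop
endfacet
facet normal 0.284 0.874 0.394
outer loop
vertex -3.111 1.232 1.484
vertex -0.377 0.159 1.89
vertex -1.454 1.214 0.329
endloop
endfacet
facet normal -0.820 0.009 0.572
outer loop
vertex -2.034 0.177 3.045
vertex -3.111 1.232 1.484
vertex -2.506 -1.274 2.391
endloop
endfacet
facet normal 0.284 0.874 0.394
outer loop
vertex -2.034 0.177 3.045
vertex -0.377 0.159 1.89
vertex -3.111 1.232 1.484
endloop
endfacet
facet normal 0.820 -0.009 -0.572
outer loop
vertex -1.454 1.214 0.329
vertex -0.377 0.159 1.89
vertex -1.926 -0.237 -0.325
endloop
endfacet
facet normal -0.284 -0.874 -0.394
outer loop
vertex -0.849 -1.292 1.236
vertex -2.506 -1.274 2.391
vertex -1.926 -0.237 -0.325
endloop
endfacet
facet normal 0.820 -0.009 -0.572
outer loop
vertex -1.926 -0.237 -0.325
vertex -0.377 0.159 1.89
vertex -0.849 -1.292 1.236
endloop
endfacet
facet normal 0.496 -0.486 0.720
outer loop
vertex -0.849 -1.292 1.236
vertex -2.034 0.177 3.045
vertex -2.506 -1.274 2.391
endloop
endfacet
facet normal 0.496 -0.486 0.720
outer loop
vertex -0.377 0.159 1.89
vertex -2.034 0.177 3.045
vertex -0.849 -1.292 1.236
endloop
endfacet
facet normal -0.962 0.249 0.111
outer loop
vertex -2.5 -0.559 -1.198
vertex -2.255 0.309 -1.019
vertex -2.575 -0.269 -2.504
endloop
endfacet
facet normal -0.266 -0.944 -0.194
outer loop
vertex -1.565 -0.529 -2.621
vertex -2.5 -0.559 -1.198
vertex -2.575 -0.269 -2.504
endloop
endfacet
facet normal -0.963 0.247 0.111
outer loop
vertex -2.575 -0.269 -2.504
vertex -2.255 0.309 -1.019
vertex -2.331 0.6 -2.325
endloop
endfacet
facet normal -0.057 0.217 -0.975
outer loop
vertex -2.331 0.6 -2.325
vertex -1.565 -0.529 -2.621
vertex -2.575 -0.269 -2.504
endloop
endfacet
facet normal 0.057 -0.217 0.974
outer loop
vertex -2.5 -0.559 -1.198
vertex -1.245 0.049 -1.136
vertex -2.255 0.309 -1.019
endloop
endfacet
facet normal -0.266 -0.944 -0.195
outer loop
vertex -1.489 -0.82 -1.315
vertex -2.5 -0.559 -1.198
vertex -1.565 -0.529 -2.621
endloop
endfacet
facet normal 0.057 -0.217 0.975
outer loop
vertex -1.489 -0.82 -1.315
vertex -1.245 0.049 -1.136
vertex -2.5 -0.559 -1.198
endloop
endfacet
facet normal 0.266 0.944 0.195
outer loop
vertex -2.255 0.309 -1.019
vertex -1.245 0.049 -1.136
vertex -2.331 0.6 -2.325
endloop
endfacet
facet normal -0.057 0.217 -0.975
outer loop
vertex -1.32 0.339 -2.442
vertex -1.565 -0.529 -2.621
vertex -2.331 0.6 -2.325
endloop
endfacet
facet normal 0.266 0.944 0.194
outer loop
vertex -2.331 0.6 -2.325
vertex -1.245 0.049 -1.136
vertex -1.32 0.339 -2.442
endloop
endfacet
facet normal 0.962 -0.249 -0.111
outer loop
vertex -1.32 0.339 -2.442
vertex -1.489 -0.82 -1.315
vertex -1.565 -0.529 -2.621
endloop
endfacet
facet normal 0.963 -0.248 -0.110
outer loop
vertex -1.245 0.049 -1.136
vertex -1.489 -0.82 -1.315
vertex -1.32 0.339 -2.442
endloop
endfacet
facet normal -0.848 -0.523 -0.083
outer loop
vertex 1.942 -2.827 -1.761
vertex 2.425 -3.581 -1.949
vertex 2.214 -3.377 -1.082
endloop
endfacet
facet normal -0.924 0.013 0.381
outer loop
vertex 1.942 -2.827 -1.761
vertex 2.214 -3.377 -1.082
vertex 2.267 -2.469 -0.985
endloop
endfacet
facet normal -0.781 0.623 0.040
outer loop
vertex 1.942 -2.827 -1.761
vertex 2.267 -2.469 -0.985
vertex 2.511 -2.112 -1.791
endloop
endfacet
facet normal -0.617 0.464 -0.636
outer loop
vertex 1.942 -2.827 -1.761
vertex 2.511 -2.112 -1.791
vertex 2.608 -2.799 -2.387
endloop
endfacet
facet normal -0.659 -0.244 -0.712
outer loop
vertex 1.942 -2.827 -1.761
vertex 2.608 -2.799 -2.387
vertex 2.425 -3.581 -1.949
endloop
endfacet
facet normal -0.437 -0.070 0.897
outer loop
vertex 2.267 -2.469 -0.985
vertex 2.214 -3.377 -1.082
vertex 2.952 -3.001 -0.693
endloop
endfacet
facet normal -0.314 -0.938 0.144
outer loop
vertex 2.214 -3.377 -1.082
vertex 2.425 -3.581 -1.949
vertex 3.049 -3.688 -1.289
endloop
endfacet
facet normal -0.006 -0.488 -0.873
outer loop
vertex 2.425 -3.581 -1.949
vertex 2.608 -2.799 -2.387
vertex 3.293 -3.331 -2.095
endloop
endfacet
facet normal 0.060 0.659 -0.750
outer loop
vertex 2.608 -2.799 -2.387
vertex 2.511 -2.112 -1.791
vertex 3.346 -2.423 -1.998
endloop
endfacet
facet normal -0.206 0.916 0.343
outer loop
vertex 2.511 -2.112 -1.791
vertex 2.267 -2.469 -0.985
vertex 3.135 -2.219 -1.131
endloop
endfacet
facet normal 0.617 -0.464 0.636
outer loop
vertex 3.618 -2.973 -1.319
vertex 2.952 -3.001 -0.693
vertex 3.049 -3.688 -1.289
endloop
endfacet
facet normal 0.781 -0.623 -0.040
outer loop
vertex 3.618 -2.973 -1.319
vertex 3.049 -3.688 -1.289
vertex 3.293 -3.331 -2.095
endloop
endfacet
facet normal 0.924 -0.013 -0.381
outer loop
vertex 3.618 -2.973 -1.319
vertex 3.293 -3.331 -2.095
vertex 3.346 -2.423 -1.998
endloop
endfacet
facet normal 0.848 0.523 0.083
outer loop
vertex 3.618 -2.973 -1.319
vertex 3.346 -2.423 -1.998
vertex 3.135 -2.219 -1.131
endloop
endfacet
facet normal 0.659 0.244 0.712
outer loop
vertex 3.618 -2.973 -1.319
vertex 3.135 -2.219 -1.131
vertex 2.952 -3.001 -0.693
endloop
endfacet
facet normal -0.060 -0.659 0.750
outer loop
vertex 3.049 -3.688 -1.289
vertex 2.952 -3.001 -0.693
vertex 2.214 -3.377 -1.082
endloop
endfacet
facet normal 0.206 -0.916 -0.343
outer loop
vertex 3.293 -3.331 -2.095
vertex 3.049 -3.688 -1.289
vertex 2.425 -3.581 -1.949
endloop
endfacet
facet normal 0.437 0.070 -0.897
outer loop
vertex 3.346 -2.423 -1.998
vertex 3.293 -3.331 -2.095
vertex 2.608 -2.799 -2.387
endloop
endfacet
facet normal 0.314 0.938 -0.144
outer loop
vertex 3.135 -2.219 -1.131
vertex 3.346 -2.423 -1.998
vertex 2.511 -2.112 -1.791
endloop
endfacet
facet normal 0.006 0.488 0.873
outer loop
vertex 2.952 -3.001 -0.693
vertex 3.135 -2.219 -1.131
vertex 2.267 -2.469 -0.985
endloop
endfacet

endsolid


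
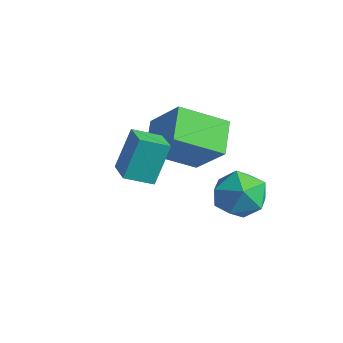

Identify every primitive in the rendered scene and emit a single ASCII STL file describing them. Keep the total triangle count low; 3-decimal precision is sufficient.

solid 
facet normal 0.330 0.144 0.933
outer loop
vertex 2.59 0.825 -1.642
vertex 1.664 0.231 -1.222
vertex 2.659 -0.34 -1.486
endloop
endfacet
facet normal 0.874 0.115 0.472
outer loop
vertex 2.59 0.825 -1.642
vertex 2.659 -0.34 -1.486
vertex 3.116 0.153 -2.453
endloop
endfacet
facet normal 0.778 0.628 -0.016
outer loop
vertex 2.59 0.825 -1.642
vertex 3.116 0.153 -2.453
vertex 2.402 1.028 -2.787
endloop
endfacet
facet normal 0.175 0.974 0.144
outer loop
vertex 2.59 0.825 -1.642
vertex 2.402 1.028 -2.787
vertex 1.505 1.077 -2.026
endloop
endfacet
facet normal -0.102 0.675 0.731
outer loop
vertex 2.59 0.825 -1.642
vertex 1.505 1.077 -2.026
vertex 1.664 0.231 -1.222
endloop
endfacet
facet normal 0.846 -0.515 0.138
outer loop
vertex 3.116 0.153 -2.453
vertex 2.659 -0.34 -1.486
vertex 2.515 -0.857 -2.534
endloop
endfacet
facet normal -0.034 -0.467 0.884
outer loop
vertex 2.659 -0.34 -1.486
vertex 1.664 0.231 -1.222
vertex 1.618 -0.808 -1.773
endloop
endfacet
facet normal -0.733 0.391 0.557
outer loop
vertex 1.664 0.231 -1.222
vertex 1.505 1.077 -2.026
vertex 0.904 0.067 -2.107
endloop
endfacet
facet normal -0.285 0.875 -0.392
outer loop
vertex 1.505 1.077 -2.026
vertex 2.402 1.028 -2.787
vertex 1.361 0.56 -3.074
endloop
endfacet
facet normal 0.690 0.315 -0.651
outer loop
vertex 2.402 1.028 -2.787
vertex 3.116 0.153 -2.453
vertex 2.356 -0.011 -3.338
endloop
endfacet
facet normal -0.175 -0.974 -0.144
outer loop
vertex 1.43 -0.605 -2.918
vertex 2.515 -0.857 -2.534
vertex 1.618 -0.808 -1.773
endloop
endfacet
facet normal -0.778 -0.628 0.016
outer loop
vertex 1.43 -0.605 -2.918
vertex 1.618 -0.808 -1.773
vertex 0.904 0.067 -2.107
endloop
endfacet
facet normal -0.874 -0.115 -0.472
outer loop
vertex 1.43 -0.605 -2.918
vertex 0.904 0.067 -2.107
vertex 1.361 0.56 -3.074
endloop
endfacet
facet normal -0.330 -0.144 -0.933
outer loop
vertex 1.43 -0.605 -2.918
vertex 1.361 0.56 -3.074
vertex 2.356 -0.011 -3.338
endloop
endfacet
facet normal 0.102 -0.675 -0.731
outer loop
vertex 1.43 -0.605 -2.918
vertex 2.356 -0.011 -3.338
vertex 2.515 -0.857 -2.534
endloop
endfacet
facet normal 0.285 -0.875 0.392
outer loop
vertex 1.618 -0.808 -1.773
vertex 2.515 -0.857 -2.534
vertex 2.659 -0.34 -1.486
endloop
endfacet
facet normal -0.690 -0.315 0.651
outer loop
vertex 0.904 0.067 -2.107
vertex 1.618 -0.808 -1.773
vertex 1.664 0.231 -1.222
endloop
endfacet
facet normal -0.846 0.515 -0.138
outer loop
vertex 1.361 0.56 -3.074
vertex 0.904 0.067 -2.107
vertex 1.505 1.077 -2.026
endloop
endfacet
facet normal 0.034 0.467 -0.884
outer loop
vertex 2.356 -0.011 -3.338
vertex 1.361 0.56 -3.074
vertex 2.402 1.028 -2.787
endloop
endfacet
facet normal 0.733 -0.391 -0.557
outer loop
vertex 2.515 -0.857 -2.534
vertex 2.356 -0.011 -3.338
vertex 3.116 0.153 -2.453
endloop
endfacet
facet normal -0.861 0.426 -0.279
outer loop
vertex 0.269 -3.546 2.188
vertex 0.867 -2.637 1.731
vertex 0.357 -4.381 0.641
endloop
endfacet
facet normal -0.507 -0.770 0.387
outer loop
vertex 1.493 -4.943 1.009
vertex 0.269 -3.546 2.188
vertex 0.357 -4.381 0.641
endloop
endfacet
facet normal -0.861 0.426 -0.278
outer loop
vertex 0.357 -4.381 0.641
vertex 0.867 -2.637 1.731
vertex 0.954 -3.472 0.184
endloop
endfacet
facet normal 0.050 -0.475 -0.879
outer loop
vertex 0.954 -3.472 0.184
vertex 1.493 -4.943 1.009
vertex 0.357 -4.381 0.641
endloop
endfacet
facet normal -0.050 0.475 0.879
outer loop
vertex 0.269 -3.546 2.188
vertex 2.003 -3.199 2.099
vertex 0.867 -2.637 1.731
endloop
endfacet
facet normal -0.506 -0.770 0.387
outer loop
vertex 1.406 -4.108 2.556
vertex 0.269 -3.546 2.188
vertex 1.493 -4.943 1.009
endloop
endfacet
facet normal -0.050 0.475 0.879
outer loop
vertex 1.406 -4.108 2.556
vertex 2.003 -3.199 2.099
vertex 0.269 -3.546 2.188
endloop
endfacet
facet normal 0.507 0.770 -0.387
outer loop
vertex 0.867 -2.637 1.731
vertex 2.003 -3.199 2.099
vertex 0.954 -3.472 0.184
endloop
endfacet
facet normal 0.050 -0.475 -0.879
outer loop
vertex 2.091 -4.034 0.552
vertex 1.493 -4.943 1.009
vertex 0.954 -3.472 0.184
endloop
endfacet
facet normal 0.506 0.771 -0.387
outer loop
vertex 0.954 -3.472 0.184
vertex 2.003 -3.199 2.099
vertex 2.091 -4.034 0.552
endloop
endfacet
facet normal 0.861 -0.426 0.278
outer loop
vertex 2.091 -4.034 0.552
vertex 1.406 -4.108 2.556
vertex 1.493 -4.943 1.009
endloop
endfacet
facet normal 0.861 -0.425 0.279
outer loop
vertex 2.003 -3.199 2.099
vertex 1.406 -4.108 2.556
vertex 2.091 -4.034 0.552
endloop
endfacet
facet normal -0.453 -0.744 0.490
outer loop
vertex 0.816 -2.065 1.214
vertex -0.107 -1.017 1.952
vertex -0.577 -2.219 -0.309
endloop
endfacet
facet normal 0.584 -0.663 -0.467
outer loop
vertex 0.407 -0.603 -1.372
vertex 0.816 -2.065 1.214
vertex -0.577 -2.219 -0.309
endloop
endfacet
facet normal -0.453 -0.744 0.490
outer loop
vertex -0.577 -2.219 -0.309
vertex -0.107 -1.017 1.952
vertex -1.5 -1.171 0.429
endloop
endfacet
facet normal -0.673 -0.074 -0.736
outer loop
vertex -1.5 -1.171 0.429
vertex 0.407 -0.603 -1.372
vertex -0.577 -2.219 -0.309
endloop
endfacet
facet normal 0.673 0.074 0.736
outer loop
vertex 0.816 -2.065 1.214
vertex 0.877 0.599 0.889
vertex -0.107 -1.017 1.952
endloop
endfacet
facet normal 0.584 -0.663 -0.467
outer loop
vertex 1.8 -0.449 0.151
vertex 0.816 -2.065 1.214
vertex 0.407 -0.603 -1.372
endloop
endfacet
facet normal 0.673 0.074 0.736
outer loop
vertex 1.8 -0.449 0.151
vertex 0.877 0.599 0.889
vertex 0.816 -2.065 1.214
endloop
endfacet
facet normal -0.584 0.663 0.467
outer loop
vertex -0.107 -1.017 1.952
vertex 0.877 0.599 0.889
vertex -1.5 -1.171 0.429
endloop
endfacet
facet normal -0.673 -0.074 -0.736
outer loop
vertex -0.516 0.445 -0.634
vertex 0.407 -0.603 -1.372
vertex -1.5 -1.171 0.429
endloop
endfacet
facet normal -0.584 0.663 0.467
outer loop
vertex -1.5 -1.171 0.429
vertex 0.877 0.599 0.889
vertex -0.516 0.445 -0.634
endloop
endfacet
facet normal 0.453 0.744 -0.490
outer loop
vertex -0.516 0.445 -0.634
vertex 1.8 -0.449 0.151
vertex 0.407 -0.603 -1.372
endloop
endfacet
facet normal 0.453 0.744 -0.490
outer loop
vertex 0.877 0.599 0.889
vertex 1.8 -0.449 0.151
vertex -0.516 0.445 -0.634
endloop
endfacet

endsolid


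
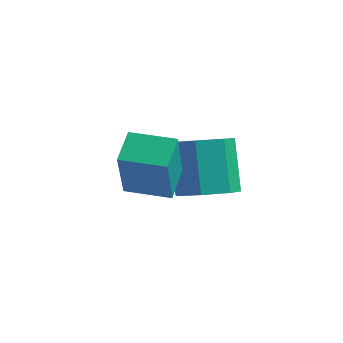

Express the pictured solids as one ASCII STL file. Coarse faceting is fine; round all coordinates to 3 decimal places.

solid 
facet normal 0.297 -0.134 -0.945
outer loop
vertex -1.201 0.917 -2.243
vertex -2.089 0.854 -2.513
vertex -1.553 1.612 -2.452
endloop
endfacet
facet normal 0.849 0.490 0.198
outer loop
vertex -1.201 0.917 -2.243
vertex -1.553 1.612 -2.452
vertex -1.763 1.168 -0.456
endloop
endfacet
facet normal 0.849 0.490 0.198
outer loop
vertex -1.763 1.168 -0.456
vertex -1.553 1.612 -2.452
vertex -2.115 1.863 -0.665
endloop
endfacet
facet normal -0.298 0.133 0.945
outer loop
vertex -1.763 1.168 -0.456
vertex -2.115 1.863 -0.665
vertex -2.651 1.106 -0.727
endloop
endfacet
facet normal 0.297 -0.134 -0.946
outer loop
vertex -1.553 1.612 -2.452
vertex -2.089 0.854 -2.513
vertex -2.309 1.737 -2.707
endloop
endfacet
facet normal 0.188 0.979 -0.078
outer loop
vertex -1.553 1.612 -2.452
vertex -2.309 1.737 -2.707
vertex -2.115 1.863 -0.665
endloop
endfacet
facet normal 0.188 0.979 -0.078
outer loop
vertex -2.115 1.863 -0.665
vertex -2.309 1.737 -2.707
vertex -2.871 1.988 -0.92
endloop
endfacet
facet normal -0.297 0.133 0.946
outer loop
vertex -2.115 1.863 -0.665
vertex -2.871 1.988 -0.92
vertex -2.651 1.106 -0.727
endloop
endfacet
facet normal 0.297 -0.134 -0.945
outer loop
vertex -2.309 1.737 -2.707
vertex -2.089 0.854 -2.513
vertex -2.899 1.197 -2.816
endloop
endfacet
facet normal -0.615 0.731 -0.296
outer loop
vertex -2.309 1.737 -2.707
vertex -2.899 1.197 -2.816
vertex -2.871 1.988 -0.92
endloop
endfacet
facet normal -0.614 0.732 -0.296
outer loop
vertex -2.871 1.988 -0.92
vertex -2.899 1.197 -2.816
vertex -3.461 1.449 -1.029
endloop
endfacet
facet normal -0.296 0.133 0.946
outer loop
vertex -2.871 1.988 -0.92
vertex -3.461 1.449 -1.029
vertex -2.651 1.106 -0.727
endloop
endfacet
facet normal 0.298 -0.132 -0.945
outer loop
vertex -2.899 1.197 -2.816
vertex -2.089 0.854 -2.513
vertex -2.879 0.399 -2.698
endloop
endfacet
facet normal -0.954 -0.067 -0.291
outer loop
vertex -2.899 1.197 -2.816
vertex -2.879 0.399 -2.698
vertex -3.461 1.449 -1.029
endloop
endfacet
facet normal -0.954 -0.067 -0.291
outer loop
vertex -3.461 1.449 -1.029
vertex -2.879 0.399 -2.698
vertex -3.441 0.651 -0.911
endloop
endfacet
facet normal -0.297 0.132 0.946
outer loop
vertex -3.461 1.449 -1.029
vertex -3.441 0.651 -0.911
vertex -2.651 1.106 -0.727
endloop
endfacet
facet normal 0.297 -0.132 -0.946
outer loop
vertex -2.879 0.399 -2.698
vertex -2.089 0.854 -2.513
vertex -2.264 -0.056 -2.441
endloop
endfacet
facet normal -0.575 -0.815 -0.066
outer loop
vertex -2.879 0.399 -2.698
vertex -2.264 -0.056 -2.441
vertex -3.441 0.651 -0.911
endloop
endfacet
facet normal -0.576 -0.815 -0.067
outer loop
vertex -3.441 0.651 -0.911
vertex -2.264 -0.056 -2.441
vertex -2.826 0.195 -0.654
endloop
endfacet
facet normal -0.297 0.133 0.946
outer loop
vertex -3.441 0.651 -0.911
vertex -2.826 0.195 -0.654
vertex -2.651 1.106 -0.727
endloop
endfacet
facet normal 0.298 -0.132 -0.945
outer loop
vertex -2.264 -0.056 -2.441
vertex -2.089 0.854 -2.513
vertex -1.518 0.174 -2.238
endloop
endfacet
facet normal 0.236 -0.949 0.208
outer loop
vertex -2.264 -0.056 -2.441
vertex -1.518 0.174 -2.238
vertex -2.826 0.195 -0.654
endloop
endfacet
facet normal 0.236 -0.949 0.208
outer loop
vertex -2.826 0.195 -0.654
vertex -1.518 0.174 -2.238
vertex -2.08 0.425 -0.451
endloop
endfacet
facet normal -0.298 0.133 0.945
outer loop
vertex -2.826 0.195 -0.654
vertex -2.08 0.425 -0.451
vertex -2.651 1.106 -0.727
endloop
endfacet
facet normal 0.297 -0.133 -0.946
outer loop
vertex -1.518 0.174 -2.238
vertex -2.089 0.854 -2.513
vertex -1.201 0.917 -2.243
endloop
endfacet
facet normal 0.870 -0.369 0.326
outer loop
vertex -1.518 0.174 -2.238
vertex -1.201 0.917 -2.243
vertex -2.08 0.425 -0.451
endloop
endfacet
facet normal 0.870 -0.369 0.326
outer loop
vertex -2.08 0.425 -0.451
vertex -1.201 0.917 -2.243
vertex -1.763 1.168 -0.456
endloop
endfacet
facet normal -0.298 0.133 0.945
outer loop
vertex -2.08 0.425 -0.451
vertex -1.763 1.168 -0.456
vertex -2.651 1.106 -0.727
endloop
endfacet
facet normal -0.458 0.443 -0.771
outer loop
vertex -3.124 -0.833 -1.313
vertex -2.084 -0.016 -1.462
vertex -2.654 -1.558 -2.009
endloop
endfacet
facet normal -0.781 -0.614 0.112
outer loop
vertex -1.696 -2.484 -0.398
vertex -3.124 -0.833 -1.313
vertex -2.654 -1.558 -2.009
endloop
endfacet
facet normal -0.458 0.443 -0.771
outer loop
vertex -2.654 -1.558 -2.009
vertex -2.084 -0.016 -1.462
vertex -1.614 -0.742 -2.158
endloop
endfacet
facet normal 0.423 -0.654 -0.627
outer loop
vertex -1.614 -0.742 -2.158
vertex -1.696 -2.484 -0.398
vertex -2.654 -1.558 -2.009
endloop
endfacet
facet normal -0.423 0.653 0.627
outer loop
vertex -3.124 -0.833 -1.313
vertex -1.126 -0.942 0.149
vertex -2.084 -0.016 -1.462
endloop
endfacet
facet normal -0.782 -0.614 0.112
outer loop
vertex -2.166 -1.758 0.298
vertex -3.124 -0.833 -1.313
vertex -1.696 -2.484 -0.398
endloop
endfacet
facet normal -0.423 0.654 0.627
outer loop
vertex -2.166 -1.758 0.298
vertex -1.126 -0.942 0.149
vertex -3.124 -0.833 -1.313
endloop
endfacet
facet normal 0.782 0.614 -0.112
outer loop
vertex -2.084 -0.016 -1.462
vertex -1.126 -0.942 0.149
vertex -1.614 -0.742 -2.158
endloop
endfacet
facet normal 0.424 -0.654 -0.627
outer loop
vertex -0.656 -1.667 -0.547
vertex -1.696 -2.484 -0.398
vertex -1.614 -0.742 -2.158
endloop
endfacet
facet normal 0.781 0.614 -0.112
outer loop
vertex -1.614 -0.742 -2.158
vertex -1.126 -0.942 0.149
vertex -0.656 -1.667 -0.547
endloop
endfacet
facet normal 0.458 -0.443 0.771
outer loop
vertex -0.656 -1.667 -0.547
vertex -2.166 -1.758 0.298
vertex -1.696 -2.484 -0.398
endloop
endfacet
facet normal 0.458 -0.443 0.771
outer loop
vertex -1.126 -0.942 0.149
vertex -2.166 -1.758 0.298
vertex -0.656 -1.667 -0.547
endloop
endfacet

endsolid


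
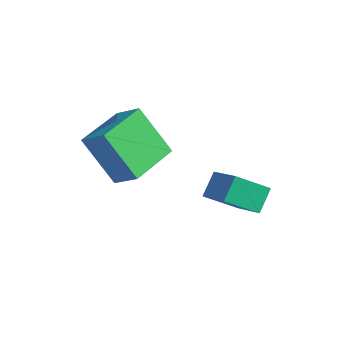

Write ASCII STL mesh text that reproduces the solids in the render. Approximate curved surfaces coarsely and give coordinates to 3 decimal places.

solid 
facet normal -0.918 0.114 -0.381
outer loop
vertex 1.916 3.315 0.02
vertex 2.341 4.303 -0.709
vertex 2.128 2.714 -0.671
endloop
endfacet
facet normal -0.326 -0.761 0.561
outer loop
vertex 3.239 2.577 -0.211
vertex 1.916 3.315 0.02
vertex 2.128 2.714 -0.671
endloop
endfacet
facet normal -0.918 0.114 -0.380
outer loop
vertex 2.128 2.714 -0.671
vertex 2.341 4.303 -0.709
vertex 2.553 3.703 -1.4
endloop
endfacet
facet normal 0.226 -0.639 -0.735
outer loop
vertex 2.553 3.703 -1.4
vertex 3.239 2.577 -0.211
vertex 2.128 2.714 -0.671
endloop
endfacet
facet normal -0.226 0.639 0.735
outer loop
vertex 1.916 3.315 0.02
vertex 3.452 4.166 -0.249
vertex 2.341 4.303 -0.709
endloop
endfacet
facet normal -0.327 -0.761 0.561
outer loop
vertex 3.027 3.177 0.48
vertex 1.916 3.315 0.02
vertex 3.239 2.577 -0.211
endloop
endfacet
facet normal -0.225 0.639 0.736
outer loop
vertex 3.027 3.177 0.48
vertex 3.452 4.166 -0.249
vertex 1.916 3.315 0.02
endloop
endfacet
facet normal 0.326 0.761 -0.561
outer loop
vertex 2.341 4.303 -0.709
vertex 3.452 4.166 -0.249
vertex 2.553 3.703 -1.4
endloop
endfacet
facet normal 0.225 -0.639 -0.735
outer loop
vertex 3.664 3.565 -0.94
vertex 3.239 2.577 -0.211
vertex 2.553 3.703 -1.4
endloop
endfacet
facet normal 0.327 0.760 -0.561
outer loop
vertex 2.553 3.703 -1.4
vertex 3.452 4.166 -0.249
vertex 3.664 3.565 -0.94
endloop
endfacet
facet normal 0.918 -0.114 0.381
outer loop
vertex 3.664 3.565 -0.94
vertex 3.027 3.177 0.48
vertex 3.239 2.577 -0.211
endloop
endfacet
facet normal 0.918 -0.114 0.381
outer loop
vertex 3.452 4.166 -0.249
vertex 3.027 3.177 0.48
vertex 3.664 3.565 -0.94
endloop
endfacet
facet normal -0.488 -0.256 0.834
outer loop
vertex 1.452 -0.304 2.835
vertex 0.949 1.338 3.044
vertex 0.638 -0.486 2.303
endloop
endfacet
facet normal 0.291 -0.949 -0.121
outer loop
vertex 1.531 -0.018 0.776
vertex 1.452 -0.304 2.835
vertex 0.638 -0.486 2.303
endloop
endfacet
facet normal -0.488 -0.256 0.835
outer loop
vertex 0.638 -0.486 2.303
vertex 0.949 1.338 3.044
vertex 0.134 1.156 2.512
endloop
endfacet
facet normal -0.823 -0.184 -0.538
outer loop
vertex 0.134 1.156 2.512
vertex 1.531 -0.018 0.776
vertex 0.638 -0.486 2.303
endloop
endfacet
facet normal 0.823 0.184 0.538
outer loop
vertex 1.452 -0.304 2.835
vertex 1.842 1.806 1.517
vertex 0.949 1.338 3.044
endloop
endfacet
facet normal 0.291 -0.949 -0.121
outer loop
vertex 2.346 0.164 1.308
vertex 1.452 -0.304 2.835
vertex 1.531 -0.018 0.776
endloop
endfacet
facet normal 0.823 0.184 0.538
outer loop
vertex 2.346 0.164 1.308
vertex 1.842 1.806 1.517
vertex 1.452 -0.304 2.835
endloop
endfacet
facet normal -0.291 0.949 0.121
outer loop
vertex 0.949 1.338 3.044
vertex 1.842 1.806 1.517
vertex 0.134 1.156 2.512
endloop
endfacet
facet normal -0.823 -0.184 -0.538
outer loop
vertex 1.028 1.624 0.985
vertex 1.531 -0.018 0.776
vertex 0.134 1.156 2.512
endloop
endfacet
facet normal -0.291 0.949 0.121
outer loop
vertex 0.134 1.156 2.512
vertex 1.842 1.806 1.517
vertex 1.028 1.624 0.985
endloop
endfacet
facet normal 0.488 0.256 -0.835
outer loop
vertex 1.028 1.624 0.985
vertex 2.346 0.164 1.308
vertex 1.531 -0.018 0.776
endloop
endfacet
facet normal 0.488 0.256 -0.834
outer loop
vertex 1.842 1.806 1.517
vertex 2.346 0.164 1.308
vertex 1.028 1.624 0.985
endloop
endfacet

endsolid


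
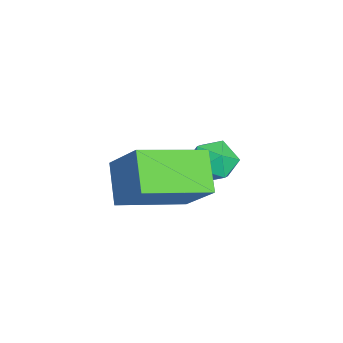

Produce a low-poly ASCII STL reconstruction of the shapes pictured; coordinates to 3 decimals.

solid 
facet normal -0.732 -0.107 0.673
outer loop
vertex 1.032 -0.052 1.669
vertex 0.247 1.92 1.13
vertex -0.023 -0.819 0.399
endloop
endfacet
facet normal 0.359 -0.900 0.246
outer loop
vertex 1.053 -0.66 -0.59
vertex 1.032 -0.052 1.669
vertex -0.023 -0.819 0.399
endloop
endfacet
facet normal -0.732 -0.107 0.673
outer loop
vertex -0.023 -0.819 0.399
vertex 0.247 1.92 1.13
vertex -0.808 1.154 -0.14
endloop
endfacet
facet normal -0.579 -0.421 -0.698
outer loop
vertex -0.808 1.154 -0.14
vertex 1.053 -0.66 -0.59
vertex -0.023 -0.819 0.399
endloop
endfacet
facet normal 0.579 0.421 0.698
outer loop
vertex 1.032 -0.052 1.669
vertex 1.323 2.079 0.141
vertex 0.247 1.92 1.13
endloop
endfacet
facet normal 0.358 -0.901 0.246
outer loop
vertex 2.108 0.106 0.68
vertex 1.032 -0.052 1.669
vertex 1.053 -0.66 -0.59
endloop
endfacet
facet normal 0.579 0.421 0.698
outer loop
vertex 2.108 0.106 0.68
vertex 1.323 2.079 0.141
vertex 1.032 -0.052 1.669
endloop
endfacet
facet normal -0.359 0.901 -0.245
outer loop
vertex 0.247 1.92 1.13
vertex 1.323 2.079 0.141
vertex -0.808 1.154 -0.14
endloop
endfacet
facet normal -0.579 -0.421 -0.698
outer loop
vertex 0.268 1.312 -1.129
vertex 1.053 -0.66 -0.59
vertex -0.808 1.154 -0.14
endloop
endfacet
facet normal -0.358 0.901 -0.246
outer loop
vertex -0.808 1.154 -0.14
vertex 1.323 2.079 0.141
vertex 0.268 1.312 -1.129
endloop
endfacet
facet normal 0.732 0.107 -0.673
outer loop
vertex 0.268 1.312 -1.129
vertex 2.108 0.106 0.68
vertex 1.053 -0.66 -0.59
endloop
endfacet
facet normal 0.732 0.107 -0.673
outer loop
vertex 1.323 2.079 0.141
vertex 2.108 0.106 0.68
vertex 0.268 1.312 -1.129
endloop
endfacet
facet normal 0.094 0.707 0.701
outer loop
vertex -1.824 2.872 -0.739
vertex -2.237 2.384 -0.192
vertex -1.399 2.332 -0.252
endloop
endfacet
facet normal 0.643 0.726 0.244
outer loop
vertex -1.824 2.872 -0.739
vertex -1.399 2.332 -0.252
vertex -1.191 2.421 -1.063
endloop
endfacet
facet normal 0.380 0.829 -0.411
outer loop
vertex -1.824 2.872 -0.739
vertex -1.191 2.421 -1.063
vertex -1.9 2.528 -1.503
endloop
endfacet
facet normal -0.331 0.872 -0.360
outer loop
vertex -1.824 2.872 -0.739
vertex -1.9 2.528 -1.503
vertex -2.546 2.505 -0.965
endloop
endfacet
facet normal -0.508 0.797 0.328
outer loop
vertex -1.824 2.872 -0.739
vertex -2.546 2.505 -0.965
vertex -2.237 2.384 -0.192
endloop
endfacet
facet normal 0.963 0.088 0.256
outer loop
vertex -1.191 2.421 -1.063
vertex -1.399 2.332 -0.252
vertex -1.214 1.655 -0.715
endloop
endfacet
facet normal 0.075 0.057 0.996
outer loop
vertex -1.399 2.332 -0.252
vertex -2.237 2.384 -0.192
vertex -1.86 1.632 -0.177
endloop
endfacet
facet normal -0.897 0.204 0.391
outer loop
vertex -2.237 2.384 -0.192
vertex -2.546 2.505 -0.965
vertex -2.569 1.739 -0.617
endloop
endfacet
facet normal -0.612 0.326 -0.721
outer loop
vertex -2.546 2.505 -0.965
vertex -1.9 2.528 -1.503
vertex -2.361 1.828 -1.428
endloop
endfacet
facet normal 0.537 0.253 -0.804
outer loop
vertex -1.9 2.528 -1.503
vertex -1.191 2.421 -1.063
vertex -1.523 1.776 -1.488
endloop
endfacet
facet normal 0.331 -0.872 0.360
outer loop
vertex -1.936 1.288 -0.941
vertex -1.214 1.655 -0.715
vertex -1.86 1.632 -0.177
endloop
endfacet
facet normal -0.380 -0.829 0.411
outer loop
vertex -1.936 1.288 -0.941
vertex -1.86 1.632 -0.177
vertex -2.569 1.739 -0.617
endloop
endfacet
facet normal -0.643 -0.726 -0.244
outer loop
vertex -1.936 1.288 -0.941
vertex -2.569 1.739 -0.617
vertex -2.361 1.828 -1.428
endloop
endfacet
facet normal -0.094 -0.707 -0.701
outer loop
vertex -1.936 1.288 -0.941
vertex -2.361 1.828 -1.428
vertex -1.523 1.776 -1.488
endloop
endfacet
facet normal 0.508 -0.797 -0.328
outer loop
vertex -1.936 1.288 -0.941
vertex -1.523 1.776 -1.488
vertex -1.214 1.655 -0.715
endloop
endfacet
facet normal 0.612 -0.326 0.721
outer loop
vertex -1.86 1.632 -0.177
vertex -1.214 1.655 -0.715
vertex -1.399 2.332 -0.252
endloop
endfacet
facet normal -0.537 -0.253 0.804
outer loop
vertex -2.569 1.739 -0.617
vertex -1.86 1.632 -0.177
vertex -2.237 2.384 -0.192
endloop
endfacet
facet normal -0.963 -0.088 -0.256
outer loop
vertex -2.361 1.828 -1.428
vertex -2.569 1.739 -0.617
vertex -2.546 2.505 -0.965
endloop
endfacet
facet normal -0.075 -0.057 -0.996
outer loop
vertex -1.523 1.776 -1.488
vertex -2.361 1.828 -1.428
vertex -1.9 2.528 -1.503
endloop
endfacet
facet normal 0.897 -0.204 -0.391
outer loop
vertex -1.214 1.655 -0.715
vertex -1.523 1.776 -1.488
vertex -1.191 2.421 -1.063
endloop
endfacet

endsolid


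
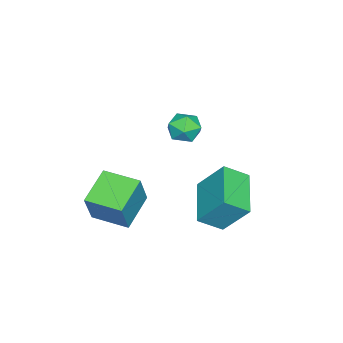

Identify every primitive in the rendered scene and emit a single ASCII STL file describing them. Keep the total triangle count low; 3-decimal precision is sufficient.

solid 
facet normal -0.884 -0.380 0.272
outer loop
vertex -3.084 -1.488 -0.67
vertex -3.124 -0.368 0.764
vertex -3.668 -0.626 -1.361
endloop
endfacet
facet normal 0.022 -0.616 -0.787
outer loop
vertex -1.776 0.188 -1.944
vertex -3.084 -1.488 -0.67
vertex -3.668 -0.626 -1.361
endloop
endfacet
facet normal -0.884 -0.380 0.272
outer loop
vertex -3.668 -0.626 -1.361
vertex -3.124 -0.368 0.764
vertex -3.708 0.495 0.073
endloop
endfacet
facet normal -0.467 0.690 -0.553
outer loop
vertex -3.708 0.495 0.073
vertex -1.776 0.188 -1.944
vertex -3.668 -0.626 -1.361
endloop
endfacet
facet normal 0.467 -0.690 0.552
outer loop
vertex -3.084 -1.488 -0.67
vertex -1.232 0.446 0.181
vertex -3.124 -0.368 0.764
endloop
endfacet
facet normal 0.022 -0.616 -0.788
outer loop
vertex -1.192 -0.675 -1.253
vertex -3.084 -1.488 -0.67
vertex -1.776 0.188 -1.944
endloop
endfacet
facet normal 0.467 -0.690 0.553
outer loop
vertex -1.192 -0.675 -1.253
vertex -1.232 0.446 0.181
vertex -3.084 -1.488 -0.67
endloop
endfacet
facet normal -0.022 0.616 0.788
outer loop
vertex -3.124 -0.368 0.764
vertex -1.232 0.446 0.181
vertex -3.708 0.495 0.073
endloop
endfacet
facet normal -0.467 0.691 -0.552
outer loop
vertex -1.816 1.308 -0.51
vertex -1.776 0.188 -1.944
vertex -3.708 0.495 0.073
endloop
endfacet
facet normal -0.022 0.616 0.787
outer loop
vertex -3.708 0.495 0.073
vertex -1.232 0.446 0.181
vertex -1.816 1.308 -0.51
endloop
endfacet
facet normal 0.884 0.380 -0.272
outer loop
vertex -1.816 1.308 -0.51
vertex -1.192 -0.675 -1.253
vertex -1.776 0.188 -1.944
endloop
endfacet
facet normal 0.884 0.380 -0.273
outer loop
vertex -1.232 0.446 0.181
vertex -1.192 -0.675 -1.253
vertex -1.816 1.308 -0.51
endloop
endfacet
facet normal -0.911 0.043 0.411
outer loop
vertex -1.206 -4.726 0.495
vertex -1.161 -3.088 0.422
vertex -1.915 -4.776 -1.072
endloop
endfacet
facet normal -0.028 -0.999 0.045
outer loop
vertex -0.339 -4.852 -1.782
vertex -1.206 -4.726 0.495
vertex -1.915 -4.776 -1.072
endloop
endfacet
facet normal -0.911 0.044 0.410
outer loop
vertex -1.915 -4.776 -1.072
vertex -1.161 -3.088 0.422
vertex -1.869 -3.138 -1.145
endloop
endfacet
facet normal -0.412 -0.029 -0.911
outer loop
vertex -1.869 -3.138 -1.145
vertex -0.339 -4.852 -1.782
vertex -1.915 -4.776 -1.072
endloop
endfacet
facet normal 0.412 0.029 0.911
outer loop
vertex -1.206 -4.726 0.495
vertex 0.415 -3.164 -0.288
vertex -1.161 -3.088 0.422
endloop
endfacet
facet normal -0.028 -0.999 0.045
outer loop
vertex 0.369 -4.802 -0.215
vertex -1.206 -4.726 0.495
vertex -0.339 -4.852 -1.782
endloop
endfacet
facet normal 0.412 0.029 0.911
outer loop
vertex 0.369 -4.802 -0.215
vertex 0.415 -3.164 -0.288
vertex -1.206 -4.726 0.495
endloop
endfacet
facet normal 0.028 0.999 -0.045
outer loop
vertex -1.161 -3.088 0.422
vertex 0.415 -3.164 -0.288
vertex -1.869 -3.138 -1.145
endloop
endfacet
facet normal -0.412 -0.029 -0.911
outer loop
vertex -0.294 -3.214 -1.855
vertex -0.339 -4.852 -1.782
vertex -1.869 -3.138 -1.145
endloop
endfacet
facet normal 0.028 0.999 -0.045
outer loop
vertex -1.869 -3.138 -1.145
vertex 0.415 -3.164 -0.288
vertex -0.294 -3.214 -1.855
endloop
endfacet
facet normal 0.911 -0.043 -0.410
outer loop
vertex -0.294 -3.214 -1.855
vertex 0.369 -4.802 -0.215
vertex -0.339 -4.852 -1.782
endloop
endfacet
facet normal 0.911 -0.044 -0.411
outer loop
vertex 0.415 -3.164 -0.288
vertex 0.369 -4.802 -0.215
vertex -0.294 -3.214 -1.855
endloop
endfacet
facet normal 0.412 0.625 0.663
outer loop
vertex -1.497 -0.651 4.08
vertex -1.448 -1.231 4.596
vertex -0.86 -1.097 4.105
endloop
endfacet
facet normal 0.574 0.819 -0.003
outer loop
vertex -1.497 -0.651 4.08
vertex -0.86 -1.097 4.105
vertex -1.162 -0.888 3.419
endloop
endfacet
facet normal -0.037 0.935 -0.354
outer loop
vertex -1.497 -0.651 4.08
vertex -1.162 -0.888 3.419
vertex -1.937 -0.893 3.487
endloop
endfacet
facet normal -0.576 0.812 0.096
outer loop
vertex -1.497 -0.651 4.08
vertex -1.937 -0.893 3.487
vertex -2.114 -1.105 4.214
endloop
endfacet
facet normal -0.299 0.620 0.725
outer loop
vertex -1.497 -0.651 4.08
vertex -2.114 -1.105 4.214
vertex -1.448 -1.231 4.596
endloop
endfacet
facet normal 0.908 0.273 -0.317
outer loop
vertex -1.162 -0.888 3.419
vertex -0.86 -1.097 4.105
vertex -0.906 -1.615 3.526
endloop
endfacet
facet normal 0.646 -0.043 0.762
outer loop
vertex -0.86 -1.097 4.105
vertex -1.448 -1.231 4.596
vertex -1.083 -1.827 4.253
endloop
endfacet
facet normal -0.504 -0.051 0.862
outer loop
vertex -1.448 -1.231 4.596
vertex -2.114 -1.105 4.214
vertex -1.858 -1.832 4.321
endloop
endfacet
facet normal -0.953 0.259 -0.156
outer loop
vertex -2.114 -1.105 4.214
vertex -1.937 -0.893 3.487
vertex -2.16 -1.623 3.635
endloop
endfacet
facet normal -0.081 0.460 -0.884
outer loop
vertex -1.937 -0.893 3.487
vertex -1.162 -0.888 3.419
vertex -1.572 -1.489 3.144
endloop
endfacet
facet normal 0.576 -0.812 -0.096
outer loop
vertex -1.523 -2.069 3.66
vertex -0.906 -1.615 3.526
vertex -1.083 -1.827 4.253
endloop
endfacet
facet normal 0.037 -0.935 0.354
outer loop
vertex -1.523 -2.069 3.66
vertex -1.083 -1.827 4.253
vertex -1.858 -1.832 4.321
endloop
endfacet
facet normal -0.574 -0.819 0.003
outer loop
vertex -1.523 -2.069 3.66
vertex -1.858 -1.832 4.321
vertex -2.16 -1.623 3.635
endloop
endfacet
facet normal -0.412 -0.625 -0.663
outer loop
vertex -1.523 -2.069 3.66
vertex -2.16 -1.623 3.635
vertex -1.572 -1.489 3.144
endloop
endfacet
facet normal 0.299 -0.620 -0.725
outer loop
vertex -1.523 -2.069 3.66
vertex -1.572 -1.489 3.144
vertex -0.906 -1.615 3.526
endloop
endfacet
facet normal 0.953 -0.259 0.156
outer loop
vertex -1.083 -1.827 4.253
vertex -0.906 -1.615 3.526
vertex -0.86 -1.097 4.105
endloop
endfacet
facet normal 0.081 -0.460 0.884
outer loop
vertex -1.858 -1.832 4.321
vertex -1.083 -1.827 4.253
vertex -1.448 -1.231 4.596
endloop
endfacet
facet normal -0.908 -0.273 0.317
outer loop
vertex -2.16 -1.623 3.635
vertex -1.858 -1.832 4.321
vertex -2.114 -1.105 4.214
endloop
endfacet
facet normal -0.646 0.043 -0.762
outer loop
vertex -1.572 -1.489 3.144
vertex -2.16 -1.623 3.635
vertex -1.937 -0.893 3.487
endloop
endfacet
facet normal 0.504 0.051 -0.862
outer loop
vertex -0.906 -1.615 3.526
vertex -1.572 -1.489 3.144
vertex -1.162 -0.888 3.419
endloop
endfacet

endsolid
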